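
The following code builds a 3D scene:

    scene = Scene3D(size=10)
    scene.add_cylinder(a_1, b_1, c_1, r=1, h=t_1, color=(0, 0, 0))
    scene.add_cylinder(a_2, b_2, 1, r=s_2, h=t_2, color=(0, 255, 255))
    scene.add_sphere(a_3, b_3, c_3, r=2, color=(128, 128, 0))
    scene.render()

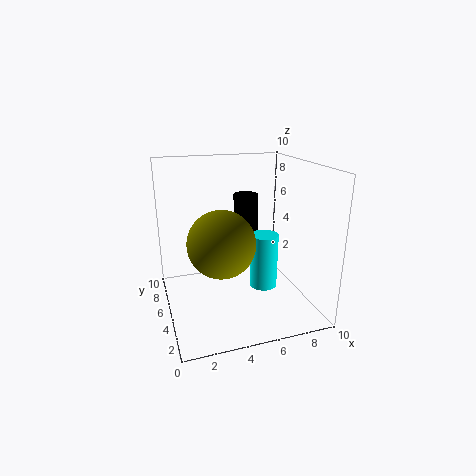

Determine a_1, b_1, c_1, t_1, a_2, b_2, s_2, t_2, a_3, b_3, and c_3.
a_1 = 7, b_1 = 9, c_1 = 4, t_1 = 3, a_2 = 7, b_2 = 5, s_2 = 1, t_2 = 4, a_3 = 3, b_3 = 2, c_3 = 6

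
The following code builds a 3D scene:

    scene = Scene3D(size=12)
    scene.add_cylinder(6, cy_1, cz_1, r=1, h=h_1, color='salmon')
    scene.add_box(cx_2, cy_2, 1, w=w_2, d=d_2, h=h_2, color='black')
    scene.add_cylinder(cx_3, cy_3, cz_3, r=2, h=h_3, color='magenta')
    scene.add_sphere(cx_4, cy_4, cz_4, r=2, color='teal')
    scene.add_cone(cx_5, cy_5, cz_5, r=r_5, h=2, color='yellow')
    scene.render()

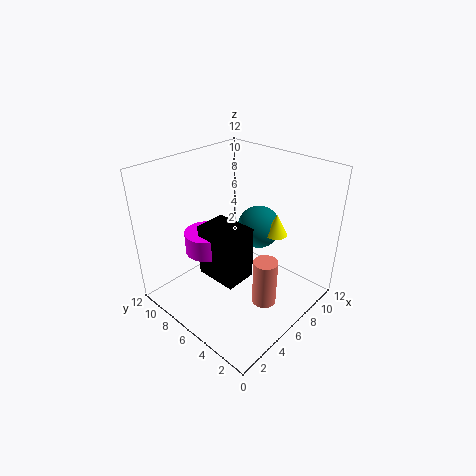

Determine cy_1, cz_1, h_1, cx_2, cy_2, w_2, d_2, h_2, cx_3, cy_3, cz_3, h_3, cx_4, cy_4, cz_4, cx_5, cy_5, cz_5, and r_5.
cy_1 = 3, cz_1 = 1, h_1 = 4, cx_2 = 5, cy_2 = 6, w_2 = 3, d_2 = 4, h_2 = 5, cx_3 = 6, cy_3 = 10, cz_3 = 3, h_3 = 2, cx_4 = 10, cy_4 = 7, cz_4 = 5, cx_5 = 10, cy_5 = 5, cz_5 = 5, r_5 = 1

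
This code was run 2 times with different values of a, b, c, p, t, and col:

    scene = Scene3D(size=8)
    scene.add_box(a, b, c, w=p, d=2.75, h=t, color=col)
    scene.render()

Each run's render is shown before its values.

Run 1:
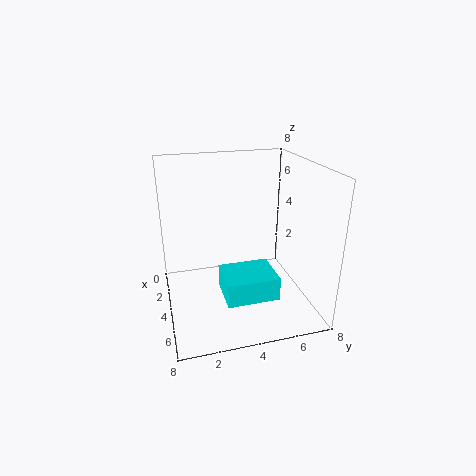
a = 4.5, b = 2.75, c = 1.5, p = 2.25, t = 1.25, col = 'cyan'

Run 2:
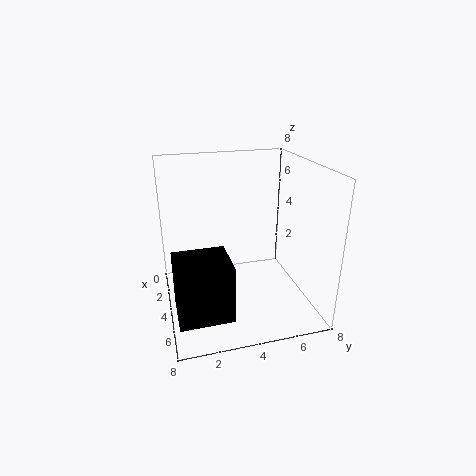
a = 4.75, b = 0.25, c = 1, p = 2.5, t = 3, col = 'black'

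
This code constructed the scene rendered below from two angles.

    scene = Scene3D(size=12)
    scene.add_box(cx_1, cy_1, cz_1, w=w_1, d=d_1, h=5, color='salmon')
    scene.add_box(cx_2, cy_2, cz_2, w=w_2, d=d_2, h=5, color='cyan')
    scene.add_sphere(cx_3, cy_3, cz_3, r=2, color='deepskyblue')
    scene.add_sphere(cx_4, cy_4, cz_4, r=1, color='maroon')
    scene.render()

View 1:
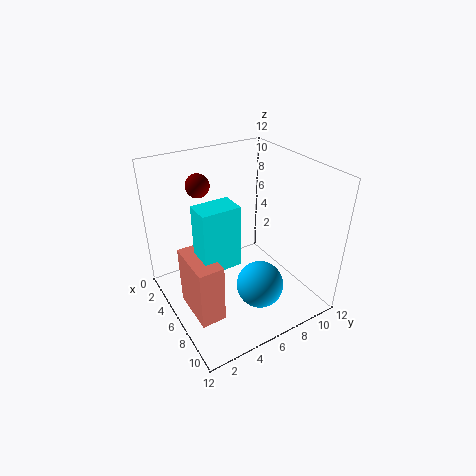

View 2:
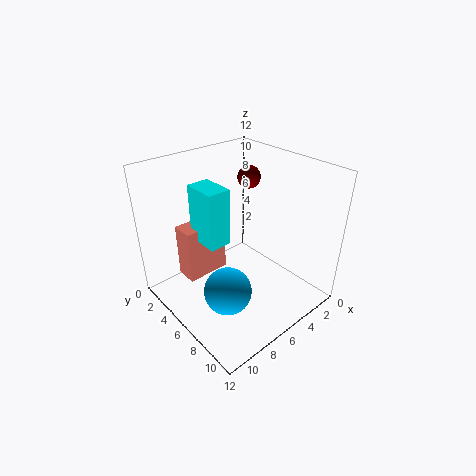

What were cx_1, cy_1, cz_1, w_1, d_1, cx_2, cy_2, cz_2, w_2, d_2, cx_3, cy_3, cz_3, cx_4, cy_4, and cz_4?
cx_1 = 5
cy_1 = 1
cz_1 = 1
w_1 = 4
d_1 = 2
cx_2 = 6
cy_2 = 2
cz_2 = 5
w_2 = 2
d_2 = 3
cx_3 = 8
cy_3 = 7
cz_3 = 2
cx_4 = 3
cy_4 = 4
cz_4 = 10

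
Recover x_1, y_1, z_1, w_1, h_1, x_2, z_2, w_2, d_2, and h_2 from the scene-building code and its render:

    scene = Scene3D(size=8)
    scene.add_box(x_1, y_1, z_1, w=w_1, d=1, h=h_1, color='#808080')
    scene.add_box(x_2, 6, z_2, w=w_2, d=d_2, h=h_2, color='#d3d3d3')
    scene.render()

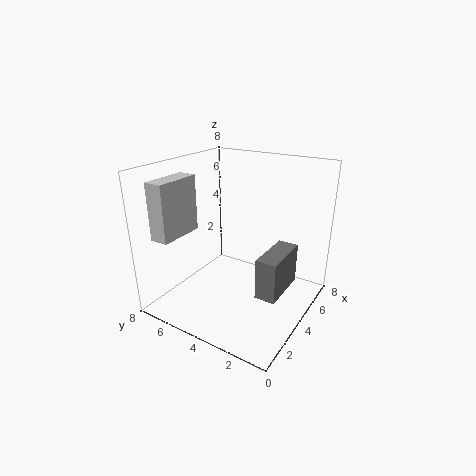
x_1 = 1.5; y_1 = 0.5; z_1 = 2.5; w_1 = 2.5; h_1 = 2; x_2 = 0.5; z_2 = 4.5; w_2 = 2.5; d_2 = 1; h_2 = 3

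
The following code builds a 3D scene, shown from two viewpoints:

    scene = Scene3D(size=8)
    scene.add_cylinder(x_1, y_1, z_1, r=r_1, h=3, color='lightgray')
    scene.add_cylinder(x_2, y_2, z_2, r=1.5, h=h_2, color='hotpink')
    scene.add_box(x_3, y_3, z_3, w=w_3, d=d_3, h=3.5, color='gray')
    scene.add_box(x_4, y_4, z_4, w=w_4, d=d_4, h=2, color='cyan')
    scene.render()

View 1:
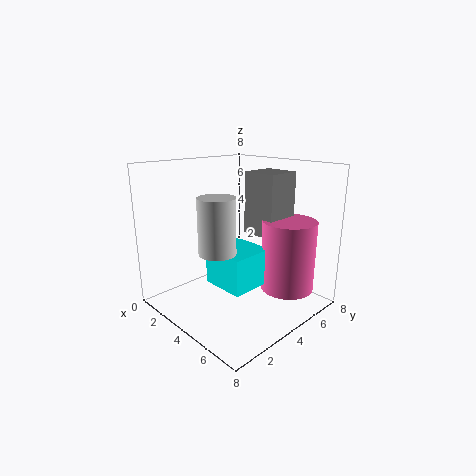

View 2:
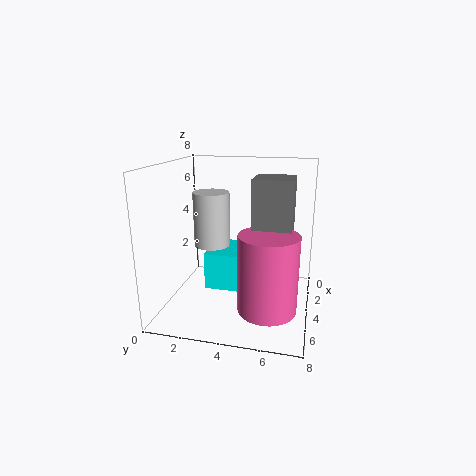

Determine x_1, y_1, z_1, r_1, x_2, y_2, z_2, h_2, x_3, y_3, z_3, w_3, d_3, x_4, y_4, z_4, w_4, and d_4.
x_1 = 4, y_1 = 2.5, z_1 = 3.5, r_1 = 1, x_2 = 6, y_2 = 6, z_2 = 1, h_2 = 4, x_3 = 3.5, y_3 = 5, z_3 = 4, w_3 = 2, d_3 = 2, x_4 = 3, y_4 = 2.5, z_4 = 1.5, w_4 = 2.5, d_4 = 2.5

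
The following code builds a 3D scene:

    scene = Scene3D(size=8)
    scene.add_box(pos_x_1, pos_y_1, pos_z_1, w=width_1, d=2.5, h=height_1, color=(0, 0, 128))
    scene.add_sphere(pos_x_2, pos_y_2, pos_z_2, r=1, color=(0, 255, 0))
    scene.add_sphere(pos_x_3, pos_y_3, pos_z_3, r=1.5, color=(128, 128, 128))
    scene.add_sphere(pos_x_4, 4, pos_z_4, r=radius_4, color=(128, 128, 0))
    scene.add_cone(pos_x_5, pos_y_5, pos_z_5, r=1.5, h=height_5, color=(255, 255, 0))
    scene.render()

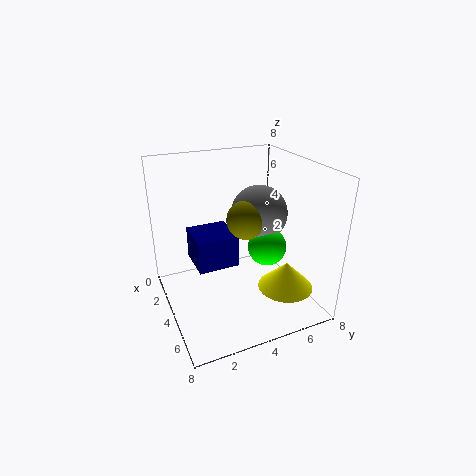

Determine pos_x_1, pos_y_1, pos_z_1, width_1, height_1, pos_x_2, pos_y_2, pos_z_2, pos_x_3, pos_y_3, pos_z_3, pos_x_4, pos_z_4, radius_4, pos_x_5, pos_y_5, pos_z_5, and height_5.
pos_x_1 = 0.5, pos_y_1 = 2, pos_z_1 = 1.5, width_1 = 2.5, height_1 = 2, pos_x_2 = 5.5, pos_y_2 = 5, pos_z_2 = 4, pos_x_3 = 4.5, pos_y_3 = 5, pos_z_3 = 5.5, pos_x_4 = 5, pos_z_4 = 5.5, radius_4 = 1, pos_x_5 = 6, pos_y_5 = 6, pos_z_5 = 1.5, height_5 = 1.5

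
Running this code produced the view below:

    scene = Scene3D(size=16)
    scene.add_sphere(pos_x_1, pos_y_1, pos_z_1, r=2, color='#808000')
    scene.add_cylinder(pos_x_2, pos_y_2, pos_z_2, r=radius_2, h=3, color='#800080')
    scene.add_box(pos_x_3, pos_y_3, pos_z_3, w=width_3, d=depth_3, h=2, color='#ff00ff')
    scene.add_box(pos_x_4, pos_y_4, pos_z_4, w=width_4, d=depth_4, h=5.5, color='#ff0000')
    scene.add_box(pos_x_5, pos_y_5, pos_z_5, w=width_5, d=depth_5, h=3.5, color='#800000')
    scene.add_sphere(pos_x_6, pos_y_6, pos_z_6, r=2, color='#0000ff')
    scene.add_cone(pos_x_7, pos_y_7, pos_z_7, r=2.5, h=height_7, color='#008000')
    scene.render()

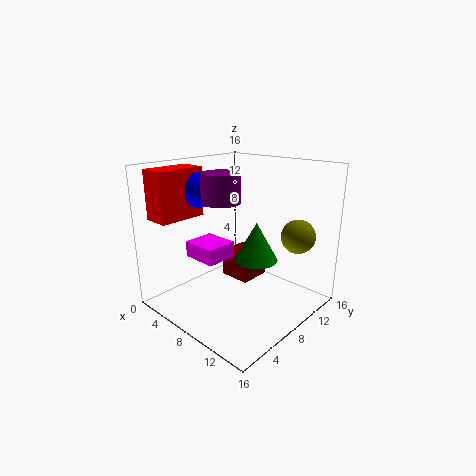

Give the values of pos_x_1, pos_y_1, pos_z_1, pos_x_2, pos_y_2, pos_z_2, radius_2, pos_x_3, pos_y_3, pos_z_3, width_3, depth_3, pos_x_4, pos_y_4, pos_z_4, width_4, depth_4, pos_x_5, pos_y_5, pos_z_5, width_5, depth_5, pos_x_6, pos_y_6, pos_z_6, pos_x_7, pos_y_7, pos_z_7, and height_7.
pos_x_1 = 12
pos_y_1 = 14
pos_z_1 = 7.5
pos_x_2 = 8
pos_y_2 = 5.5
pos_z_2 = 12.5
radius_2 = 2
pos_x_3 = 0.5
pos_y_3 = 6.5
pos_z_3 = 4
width_3 = 4.5
depth_3 = 4
pos_x_4 = 0.5
pos_y_4 = 1.5
pos_z_4 = 10
width_4 = 3
depth_4 = 5.5
pos_x_5 = 2.5
pos_y_5 = 11
pos_z_5 = 0.5
width_5 = 4
depth_5 = 4
pos_x_6 = 3.5
pos_y_6 = 6.5
pos_z_6 = 13
pos_x_7 = 9
pos_y_7 = 10
pos_z_7 = 5
height_7 = 4.5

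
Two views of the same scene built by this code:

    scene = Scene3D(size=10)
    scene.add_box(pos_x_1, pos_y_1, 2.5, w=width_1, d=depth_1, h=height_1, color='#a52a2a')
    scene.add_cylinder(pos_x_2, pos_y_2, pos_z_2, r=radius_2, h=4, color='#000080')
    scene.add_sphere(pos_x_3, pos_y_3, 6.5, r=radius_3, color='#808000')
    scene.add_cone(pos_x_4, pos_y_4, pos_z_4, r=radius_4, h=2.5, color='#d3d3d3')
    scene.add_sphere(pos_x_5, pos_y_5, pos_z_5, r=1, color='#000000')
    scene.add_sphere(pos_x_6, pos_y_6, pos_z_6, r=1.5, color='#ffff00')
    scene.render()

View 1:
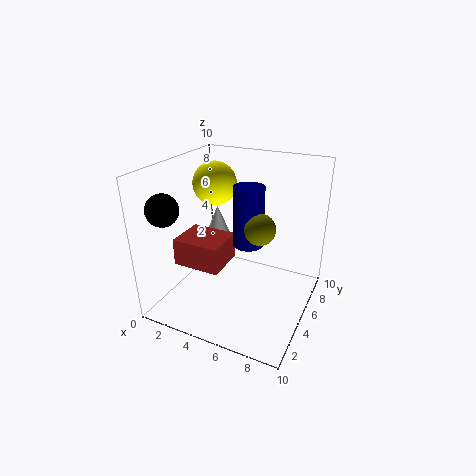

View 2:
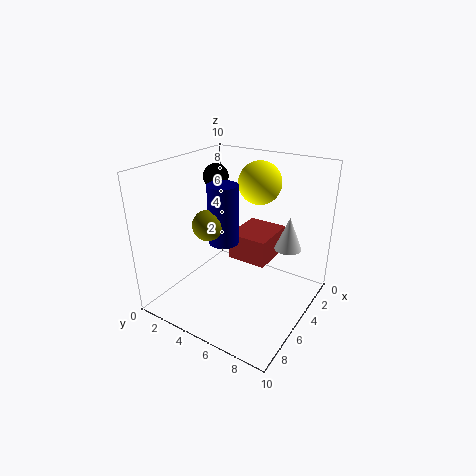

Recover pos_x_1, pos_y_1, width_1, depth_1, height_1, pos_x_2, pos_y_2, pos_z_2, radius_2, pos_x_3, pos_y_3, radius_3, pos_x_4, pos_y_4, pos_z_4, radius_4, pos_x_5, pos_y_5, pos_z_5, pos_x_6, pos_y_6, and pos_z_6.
pos_x_1 = 0.5; pos_y_1 = 3.5; width_1 = 3.5; depth_1 = 3; height_1 = 2; pos_x_2 = 6; pos_y_2 = 4.5; pos_z_2 = 5; radius_2 = 1; pos_x_3 = 7; pos_y_3 = 4; radius_3 = 1; pos_x_4 = 2; pos_y_4 = 7.5; pos_z_4 = 3.5; radius_4 = 1; pos_x_5 = 2; pos_y_5 = 1; pos_z_5 = 8; pos_x_6 = 3; pos_y_6 = 5.5; pos_z_6 = 8.5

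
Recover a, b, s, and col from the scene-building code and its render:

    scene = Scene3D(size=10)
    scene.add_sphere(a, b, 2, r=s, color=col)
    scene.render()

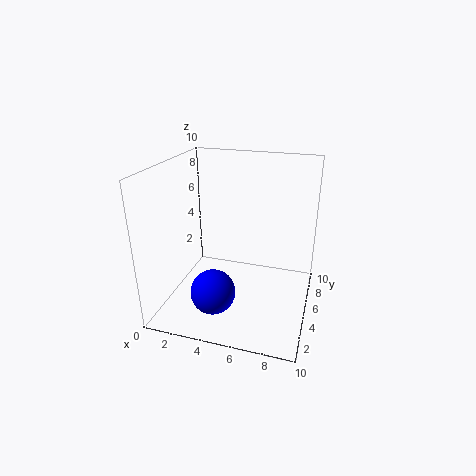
a = 4, b = 2.5, s = 1.5, col = 'blue'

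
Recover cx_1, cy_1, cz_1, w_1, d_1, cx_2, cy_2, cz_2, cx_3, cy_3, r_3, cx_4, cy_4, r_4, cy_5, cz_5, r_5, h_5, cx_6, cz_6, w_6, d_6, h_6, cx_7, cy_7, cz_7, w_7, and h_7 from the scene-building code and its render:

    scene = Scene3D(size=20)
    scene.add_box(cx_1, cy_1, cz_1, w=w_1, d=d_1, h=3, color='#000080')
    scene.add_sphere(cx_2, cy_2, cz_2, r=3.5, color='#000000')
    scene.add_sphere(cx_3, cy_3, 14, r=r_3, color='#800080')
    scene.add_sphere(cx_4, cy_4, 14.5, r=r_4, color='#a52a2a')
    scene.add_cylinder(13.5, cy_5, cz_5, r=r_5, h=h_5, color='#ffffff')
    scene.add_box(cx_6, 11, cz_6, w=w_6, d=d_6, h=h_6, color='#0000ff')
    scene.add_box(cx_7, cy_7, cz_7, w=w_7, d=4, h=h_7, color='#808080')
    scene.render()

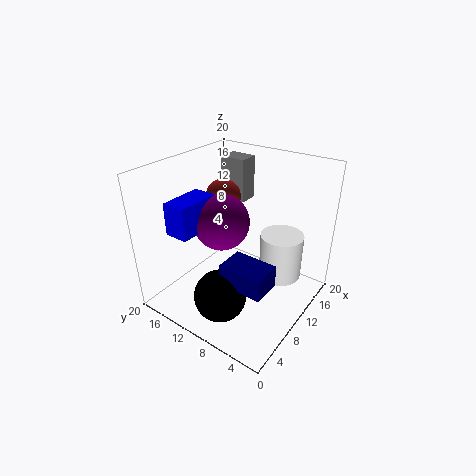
cx_1 = 4.5; cy_1 = 3; cz_1 = 6; w_1 = 4; d_1 = 6; cx_2 = 4.5; cy_2 = 9; cz_2 = 4; cx_3 = 6.5; cy_3 = 10; r_3 = 3.5; cx_4 = 12; cy_4 = 14; r_4 = 2.5; cy_5 = 5; cz_5 = 4; r_5 = 3; h_5 = 6.5; cx_6 = 1; cz_6 = 13.5; w_6 = 5.5; d_6 = 3; h_6 = 4; cx_7 = 15.5; cy_7 = 13; cz_7 = 12.5; w_7 = 3; h_7 = 6.5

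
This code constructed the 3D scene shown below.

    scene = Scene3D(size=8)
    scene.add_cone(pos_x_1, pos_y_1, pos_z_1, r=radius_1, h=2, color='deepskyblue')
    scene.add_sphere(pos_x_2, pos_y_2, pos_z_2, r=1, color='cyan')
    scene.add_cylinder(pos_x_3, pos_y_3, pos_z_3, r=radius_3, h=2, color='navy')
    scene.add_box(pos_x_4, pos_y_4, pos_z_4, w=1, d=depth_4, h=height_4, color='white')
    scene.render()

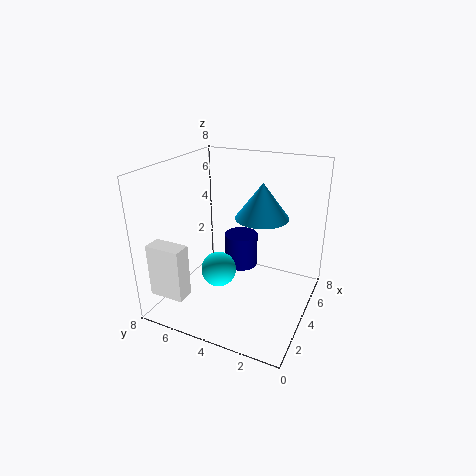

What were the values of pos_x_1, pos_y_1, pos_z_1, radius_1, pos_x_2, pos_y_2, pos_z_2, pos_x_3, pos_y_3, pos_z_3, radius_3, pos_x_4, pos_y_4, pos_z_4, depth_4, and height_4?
pos_x_1 = 5; pos_y_1 = 3; pos_z_1 = 5; radius_1 = 1.5; pos_x_2 = 3.5; pos_y_2 = 5; pos_z_2 = 2; pos_x_3 = 5.5; pos_y_3 = 4.5; pos_z_3 = 1.5; radius_3 = 1; pos_x_4 = 1; pos_y_4 = 6; pos_z_4 = 1; depth_4 = 2; height_4 = 3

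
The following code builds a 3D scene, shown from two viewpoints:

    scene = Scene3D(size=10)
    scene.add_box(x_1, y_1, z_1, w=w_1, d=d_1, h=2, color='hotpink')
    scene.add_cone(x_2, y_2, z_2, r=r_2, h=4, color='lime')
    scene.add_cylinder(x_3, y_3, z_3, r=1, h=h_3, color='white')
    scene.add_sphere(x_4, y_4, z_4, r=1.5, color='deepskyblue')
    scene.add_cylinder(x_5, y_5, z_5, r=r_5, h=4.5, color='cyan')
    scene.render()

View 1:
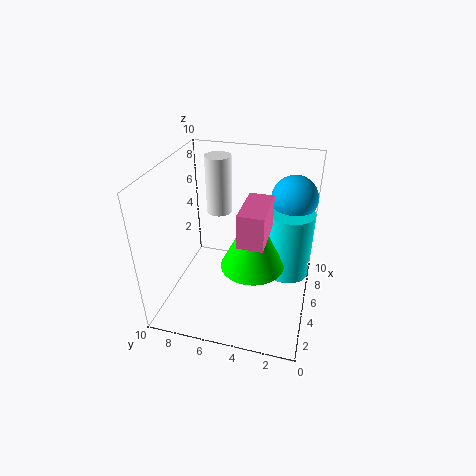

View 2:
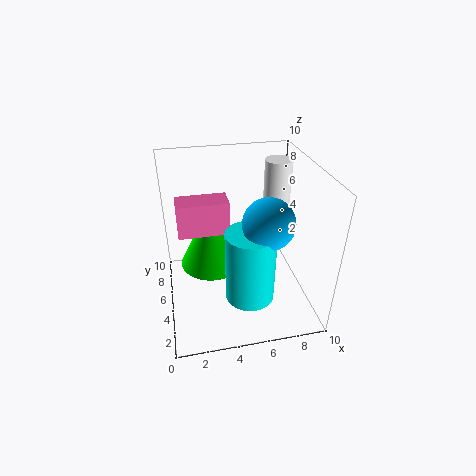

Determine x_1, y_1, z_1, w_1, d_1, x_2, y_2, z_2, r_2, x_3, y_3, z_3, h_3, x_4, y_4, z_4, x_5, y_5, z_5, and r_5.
x_1 = 1
y_1 = 2.5
z_1 = 7
w_1 = 3
d_1 = 1.5
x_2 = 3
y_2 = 3.5
z_2 = 4.5
r_2 = 2
x_3 = 8.5
y_3 = 7.5
z_3 = 5
h_3 = 4.5
x_4 = 6
y_4 = 1.5
z_4 = 8
x_5 = 5
y_5 = 1.5
z_5 = 3
r_5 = 1.5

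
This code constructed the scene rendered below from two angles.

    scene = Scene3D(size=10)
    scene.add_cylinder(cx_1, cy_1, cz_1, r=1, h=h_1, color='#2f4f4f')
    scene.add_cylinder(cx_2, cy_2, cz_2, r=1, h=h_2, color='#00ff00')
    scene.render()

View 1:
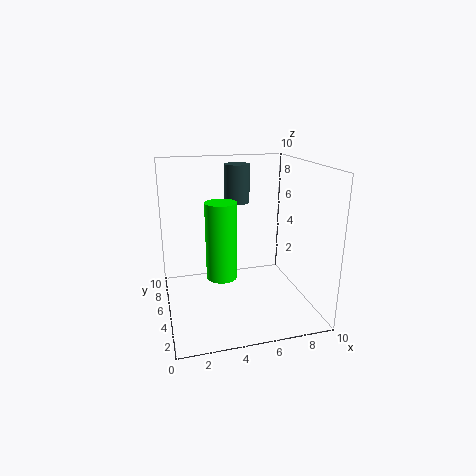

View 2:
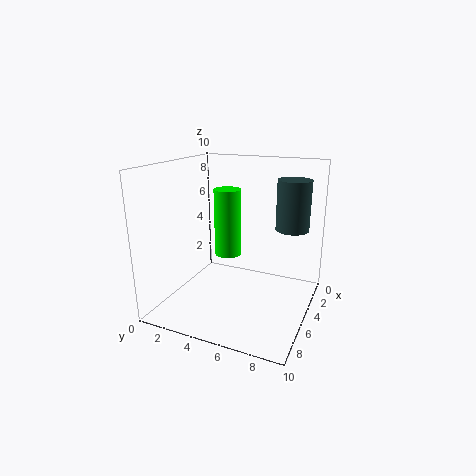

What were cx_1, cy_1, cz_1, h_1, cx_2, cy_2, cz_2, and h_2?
cx_1 = 6
cy_1 = 9
cz_1 = 6.5
h_1 = 3
cx_2 = 3.5
cy_2 = 3.5
cz_2 = 3
h_2 = 5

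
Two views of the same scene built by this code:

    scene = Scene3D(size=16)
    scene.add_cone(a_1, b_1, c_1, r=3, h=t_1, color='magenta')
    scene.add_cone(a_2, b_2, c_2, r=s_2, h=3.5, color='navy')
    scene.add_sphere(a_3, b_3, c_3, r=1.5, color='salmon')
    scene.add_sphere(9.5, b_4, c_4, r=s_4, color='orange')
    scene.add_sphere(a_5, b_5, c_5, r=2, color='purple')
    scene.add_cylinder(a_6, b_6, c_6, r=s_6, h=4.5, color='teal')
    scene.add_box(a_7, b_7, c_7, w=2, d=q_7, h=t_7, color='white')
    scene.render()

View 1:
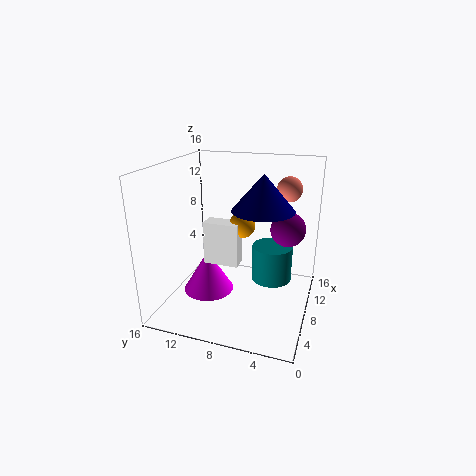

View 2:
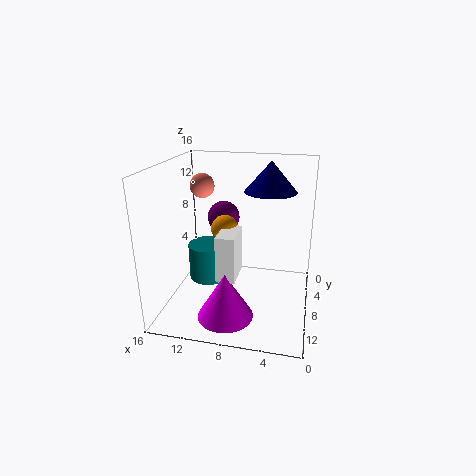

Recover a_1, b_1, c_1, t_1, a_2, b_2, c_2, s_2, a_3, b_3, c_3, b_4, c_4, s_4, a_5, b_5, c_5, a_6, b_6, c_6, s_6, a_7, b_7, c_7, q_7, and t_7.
a_1 = 8.5, b_1 = 12, c_1 = 0.5, t_1 = 5, a_2 = 5, b_2 = 4.5, c_2 = 12.5, s_2 = 3, a_3 = 13.5, b_3 = 3.5, c_3 = 12.5, b_4 = 8, c_4 = 9, s_4 = 1.5, a_5 = 11, b_5 = 3, c_5 = 8.5, a_6 = 12.5, b_6 = 5, c_6 = 1, s_6 = 2.5, a_7 = 7.5, b_7 = 8, c_7 = 4.5, q_7 = 4, t_7 = 5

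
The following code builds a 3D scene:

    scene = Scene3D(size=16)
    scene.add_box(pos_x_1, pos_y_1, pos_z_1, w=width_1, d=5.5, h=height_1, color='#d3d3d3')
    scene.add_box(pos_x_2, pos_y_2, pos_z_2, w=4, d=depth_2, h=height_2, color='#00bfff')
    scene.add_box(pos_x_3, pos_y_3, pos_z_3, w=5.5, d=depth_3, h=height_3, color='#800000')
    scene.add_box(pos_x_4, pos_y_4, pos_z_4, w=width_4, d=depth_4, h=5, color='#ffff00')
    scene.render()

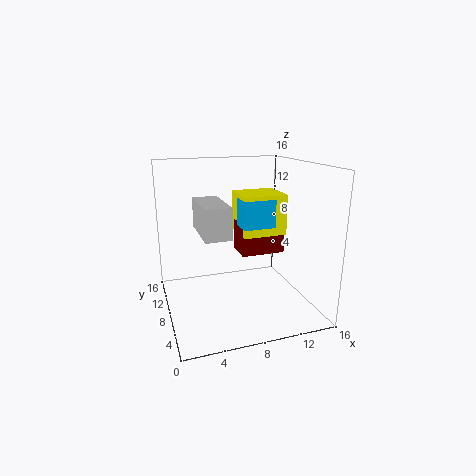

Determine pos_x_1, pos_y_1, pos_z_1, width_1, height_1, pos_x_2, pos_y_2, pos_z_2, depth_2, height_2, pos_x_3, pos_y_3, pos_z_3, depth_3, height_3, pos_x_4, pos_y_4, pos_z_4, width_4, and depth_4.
pos_x_1 = 3
pos_y_1 = 2
pos_z_1 = 10
width_1 = 2.5
height_1 = 3
pos_x_2 = 9.5
pos_y_2 = 10
pos_z_2 = 8
depth_2 = 3
height_2 = 3.5
pos_x_3 = 9.5
pos_y_3 = 10.5
pos_z_3 = 4.5
depth_3 = 3.5
height_3 = 4
pos_x_4 = 9.5
pos_y_4 = 10
pos_z_4 = 7
width_4 = 5.5
depth_4 = 5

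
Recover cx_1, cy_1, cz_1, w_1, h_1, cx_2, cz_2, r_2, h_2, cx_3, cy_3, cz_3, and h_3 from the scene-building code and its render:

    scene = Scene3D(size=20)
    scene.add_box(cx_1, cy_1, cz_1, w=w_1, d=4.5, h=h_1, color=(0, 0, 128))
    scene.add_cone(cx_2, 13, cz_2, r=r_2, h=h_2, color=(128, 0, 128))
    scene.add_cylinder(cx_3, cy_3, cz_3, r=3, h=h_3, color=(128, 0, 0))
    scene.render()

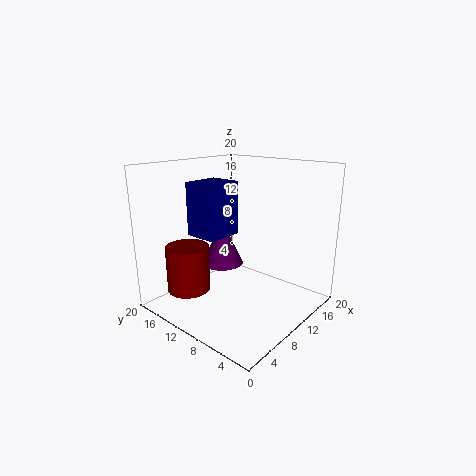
cx_1 = 4.5, cy_1 = 9.5, cz_1 = 11, w_1 = 5, h_1 = 7, cx_2 = 10, cz_2 = 5.5, r_2 = 3, h_2 = 6.5, cx_3 = 5, cy_3 = 15, cz_3 = 2.5, h_3 = 6.5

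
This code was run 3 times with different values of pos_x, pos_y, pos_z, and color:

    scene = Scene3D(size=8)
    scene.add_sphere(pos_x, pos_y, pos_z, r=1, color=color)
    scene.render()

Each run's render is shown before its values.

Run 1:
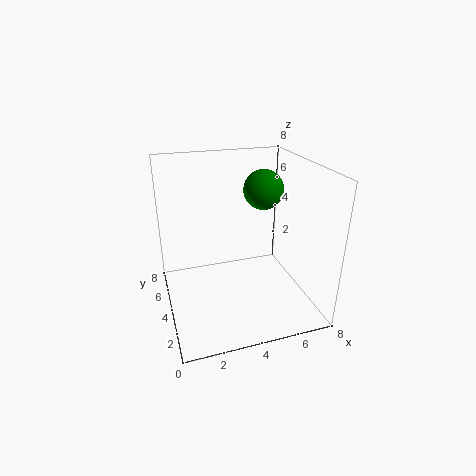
pos_x = 5
pos_y = 3
pos_z = 7
color = 'green'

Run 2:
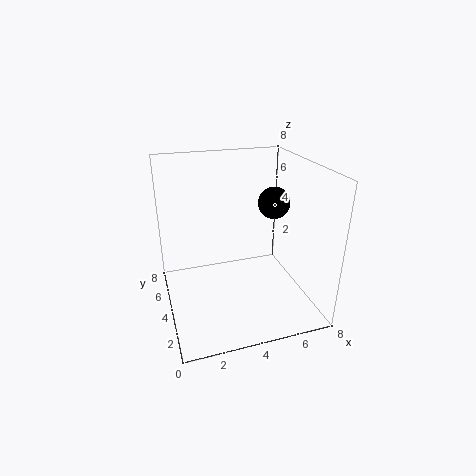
pos_x = 7
pos_y = 6
pos_z = 5
color = 'black'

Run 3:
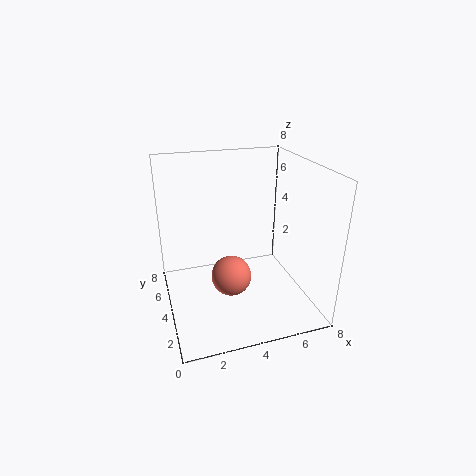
pos_x = 3
pos_y = 2
pos_z = 3
color = 'salmon'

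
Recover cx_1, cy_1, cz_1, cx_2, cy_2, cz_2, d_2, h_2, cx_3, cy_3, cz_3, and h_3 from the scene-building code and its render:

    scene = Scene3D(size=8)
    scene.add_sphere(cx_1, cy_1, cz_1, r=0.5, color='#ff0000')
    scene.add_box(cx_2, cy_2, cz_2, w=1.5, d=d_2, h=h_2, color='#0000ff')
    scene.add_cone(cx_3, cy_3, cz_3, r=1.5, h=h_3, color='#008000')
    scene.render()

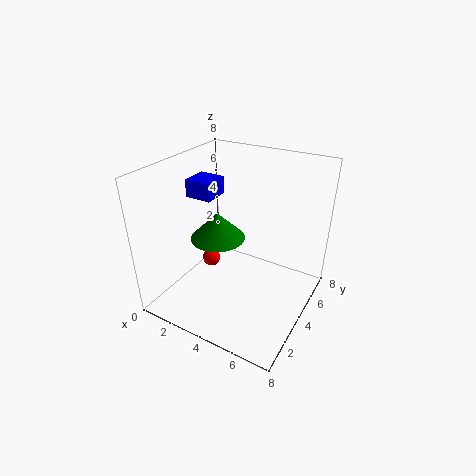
cx_1 = 2.5, cy_1 = 3.5, cz_1 = 2.5, cx_2 = 1, cy_2 = 3.5, cz_2 = 6, d_2 = 1.5, h_2 = 1, cx_3 = 3, cy_3 = 3.5, cz_3 = 4, h_3 = 1.5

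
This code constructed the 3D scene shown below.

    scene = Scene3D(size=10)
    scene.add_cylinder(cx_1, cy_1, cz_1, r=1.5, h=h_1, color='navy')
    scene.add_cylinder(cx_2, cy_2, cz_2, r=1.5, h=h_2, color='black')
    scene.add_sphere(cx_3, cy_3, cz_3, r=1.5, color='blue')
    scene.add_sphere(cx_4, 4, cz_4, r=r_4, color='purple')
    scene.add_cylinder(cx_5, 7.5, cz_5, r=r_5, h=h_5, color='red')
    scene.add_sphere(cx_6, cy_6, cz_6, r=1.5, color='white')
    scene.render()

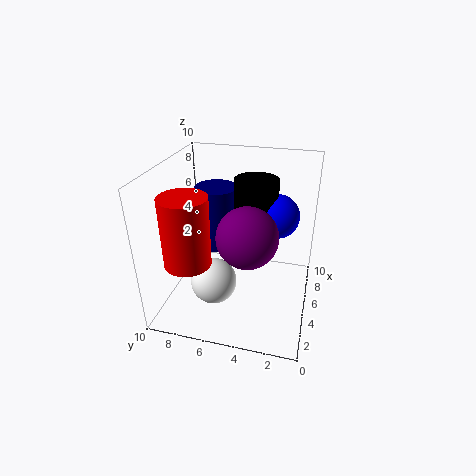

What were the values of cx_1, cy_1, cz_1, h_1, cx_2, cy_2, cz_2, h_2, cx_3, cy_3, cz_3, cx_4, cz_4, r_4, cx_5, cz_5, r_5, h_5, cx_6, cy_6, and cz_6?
cx_1 = 6.5
cy_1 = 7
cz_1 = 3.5
h_1 = 4.5
cx_2 = 6
cy_2 = 4
cz_2 = 6
h_2 = 3
cx_3 = 6
cy_3 = 2.5
cz_3 = 6.5
cx_4 = 3.5
cz_4 = 6
r_4 = 2
cx_5 = 2
cz_5 = 4.5
r_5 = 1.5
h_5 = 4.5
cx_6 = 2.5
cy_6 = 6
cz_6 = 3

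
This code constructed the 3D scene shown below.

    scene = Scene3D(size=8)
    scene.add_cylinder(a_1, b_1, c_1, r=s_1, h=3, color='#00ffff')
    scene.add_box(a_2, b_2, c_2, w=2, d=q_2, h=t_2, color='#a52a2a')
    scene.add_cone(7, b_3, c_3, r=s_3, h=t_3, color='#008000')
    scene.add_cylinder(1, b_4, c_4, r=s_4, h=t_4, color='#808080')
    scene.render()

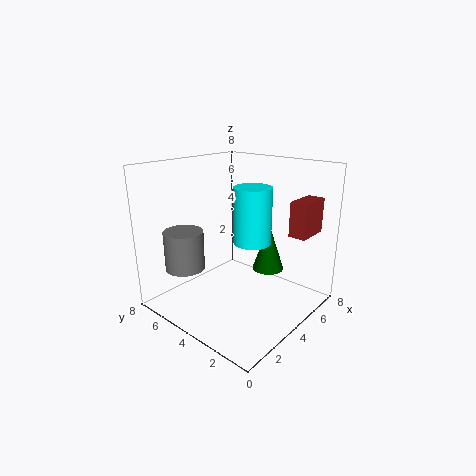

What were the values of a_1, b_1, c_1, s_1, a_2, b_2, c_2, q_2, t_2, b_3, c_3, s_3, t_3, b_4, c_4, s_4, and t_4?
a_1 = 4
b_1 = 3
c_1 = 4
s_1 = 1
a_2 = 6
b_2 = 1
c_2 = 4
q_2 = 1
t_2 = 2
b_3 = 4
c_3 = 1
s_3 = 1
t_3 = 3
b_4 = 5
c_4 = 3
s_4 = 1
t_4 = 2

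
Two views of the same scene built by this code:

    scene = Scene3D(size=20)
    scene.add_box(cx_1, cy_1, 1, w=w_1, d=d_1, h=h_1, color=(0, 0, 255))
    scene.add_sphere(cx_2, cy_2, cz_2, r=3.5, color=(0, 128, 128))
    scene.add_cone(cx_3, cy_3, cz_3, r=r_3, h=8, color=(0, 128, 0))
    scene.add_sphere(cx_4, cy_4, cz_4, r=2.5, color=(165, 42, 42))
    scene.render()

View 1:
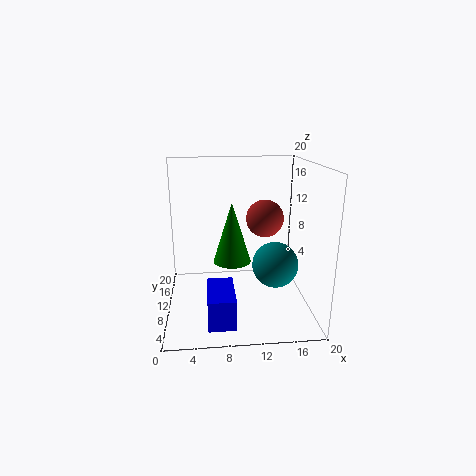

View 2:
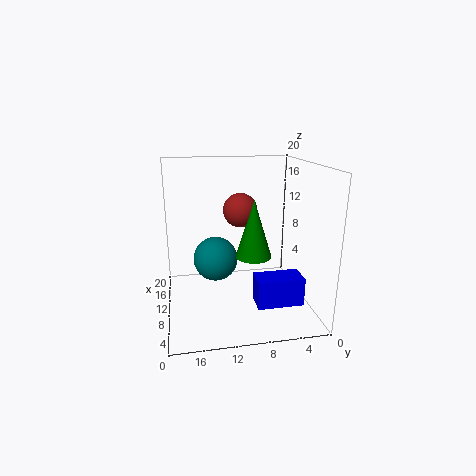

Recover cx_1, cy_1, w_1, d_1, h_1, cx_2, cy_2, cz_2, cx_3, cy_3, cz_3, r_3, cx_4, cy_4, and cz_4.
cx_1 = 5.5, cy_1 = 1.5, w_1 = 3.5, d_1 = 6.5, h_1 = 4, cx_2 = 16, cy_2 = 12.5, cz_2 = 4.5, cx_3 = 9, cy_3 = 8, cz_3 = 7.5, r_3 = 2.5, cx_4 = 13.5, cy_4 = 9, cz_4 = 13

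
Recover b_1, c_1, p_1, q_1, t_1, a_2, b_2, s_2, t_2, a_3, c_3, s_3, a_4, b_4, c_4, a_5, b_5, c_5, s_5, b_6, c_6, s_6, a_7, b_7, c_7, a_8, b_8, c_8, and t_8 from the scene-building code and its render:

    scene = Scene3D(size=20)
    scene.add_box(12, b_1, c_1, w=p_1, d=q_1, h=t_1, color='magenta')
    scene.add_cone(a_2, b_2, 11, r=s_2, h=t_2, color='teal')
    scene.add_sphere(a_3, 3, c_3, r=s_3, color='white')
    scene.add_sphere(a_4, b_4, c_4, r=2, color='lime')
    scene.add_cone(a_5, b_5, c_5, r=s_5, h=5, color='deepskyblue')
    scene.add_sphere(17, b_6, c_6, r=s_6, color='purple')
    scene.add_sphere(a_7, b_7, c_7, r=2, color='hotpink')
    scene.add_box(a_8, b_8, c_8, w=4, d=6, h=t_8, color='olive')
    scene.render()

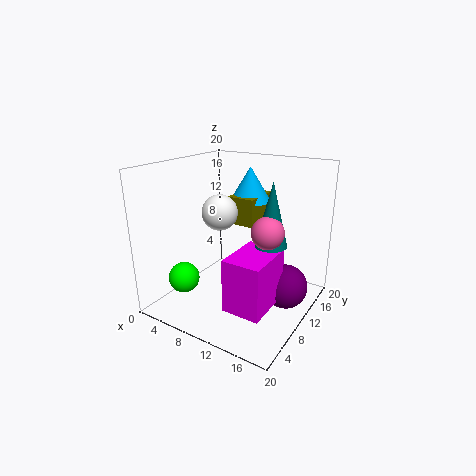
b_1 = 3, c_1 = 3, p_1 = 5, q_1 = 7, t_1 = 7, a_2 = 16, b_2 = 8, s_2 = 2, t_2 = 8, a_3 = 12, c_3 = 16, s_3 = 2, a_4 = 6, b_4 = 3, c_4 = 6, a_5 = 9, b_5 = 15, c_5 = 14, s_5 = 3, b_6 = 11, c_6 = 4, s_6 = 3, a_7 = 16, b_7 = 7, c_7 = 13, a_8 = 7, b_8 = 12, c_8 = 11, t_8 = 4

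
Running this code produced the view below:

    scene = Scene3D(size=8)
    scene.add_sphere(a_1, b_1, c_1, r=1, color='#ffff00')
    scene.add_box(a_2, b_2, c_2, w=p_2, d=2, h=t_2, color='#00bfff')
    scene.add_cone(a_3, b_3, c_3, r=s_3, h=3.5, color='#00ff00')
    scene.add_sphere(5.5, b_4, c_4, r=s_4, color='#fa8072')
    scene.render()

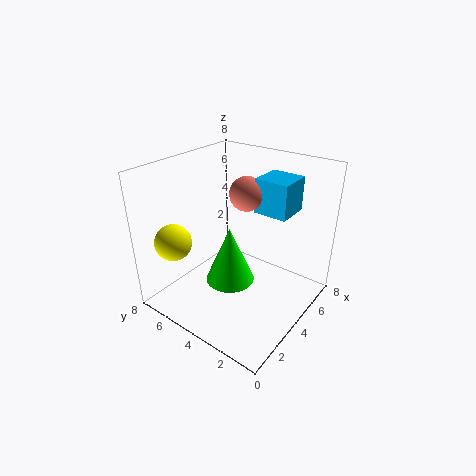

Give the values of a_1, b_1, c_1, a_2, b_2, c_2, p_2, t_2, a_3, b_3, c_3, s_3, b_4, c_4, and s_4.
a_1 = 1.5, b_1 = 6.5, c_1 = 4, a_2 = 5.5, b_2 = 2, c_2 = 5, p_2 = 2, t_2 = 2, a_3 = 4.5, b_3 = 5, c_3 = 0.5, s_3 = 1.5, b_4 = 4.5, c_4 = 6, s_4 = 1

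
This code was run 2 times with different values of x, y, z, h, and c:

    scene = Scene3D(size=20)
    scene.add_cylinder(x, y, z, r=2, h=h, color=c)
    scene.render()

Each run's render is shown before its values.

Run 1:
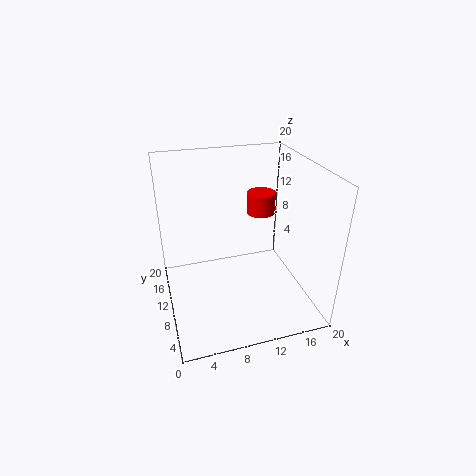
x = 14
y = 12
z = 12.5
h = 3
c = 'red'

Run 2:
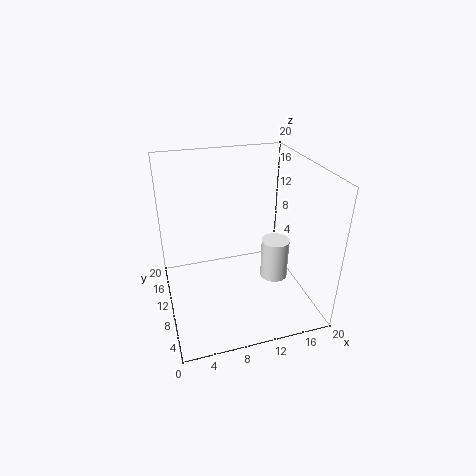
x = 15.5
y = 9.5
z = 3
h = 6
c = 'white'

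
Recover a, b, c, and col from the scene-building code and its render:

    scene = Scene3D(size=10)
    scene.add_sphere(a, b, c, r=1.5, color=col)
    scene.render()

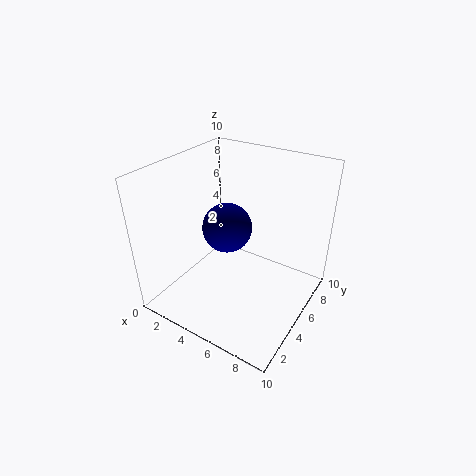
a = 5.5; b = 3; c = 7; col = 'navy'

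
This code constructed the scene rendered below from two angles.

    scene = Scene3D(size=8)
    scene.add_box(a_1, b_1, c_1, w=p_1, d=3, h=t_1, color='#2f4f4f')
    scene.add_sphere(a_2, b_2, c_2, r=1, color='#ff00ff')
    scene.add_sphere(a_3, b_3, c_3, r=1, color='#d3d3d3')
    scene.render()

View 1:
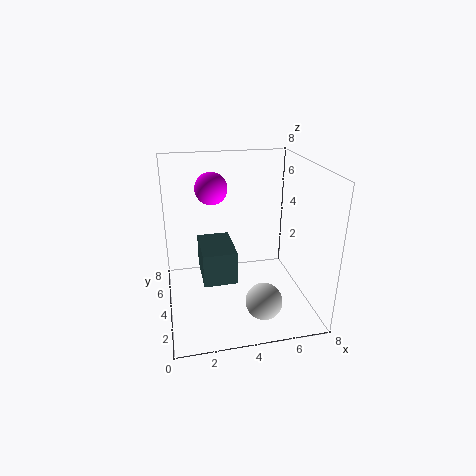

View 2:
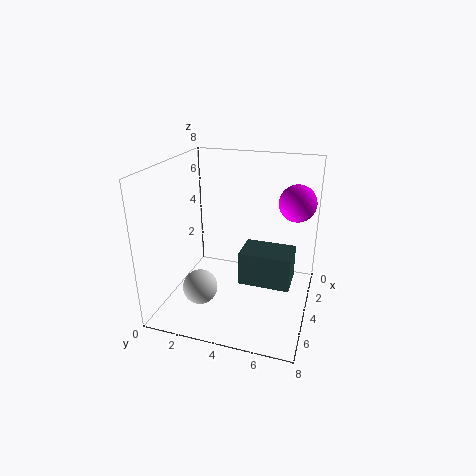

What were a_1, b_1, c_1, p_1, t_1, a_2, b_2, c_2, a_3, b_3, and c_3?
a_1 = 2; b_1 = 4; c_1 = 1; p_1 = 2; t_1 = 2; a_2 = 3; b_2 = 7; c_2 = 6; a_3 = 5; b_3 = 2; c_3 = 1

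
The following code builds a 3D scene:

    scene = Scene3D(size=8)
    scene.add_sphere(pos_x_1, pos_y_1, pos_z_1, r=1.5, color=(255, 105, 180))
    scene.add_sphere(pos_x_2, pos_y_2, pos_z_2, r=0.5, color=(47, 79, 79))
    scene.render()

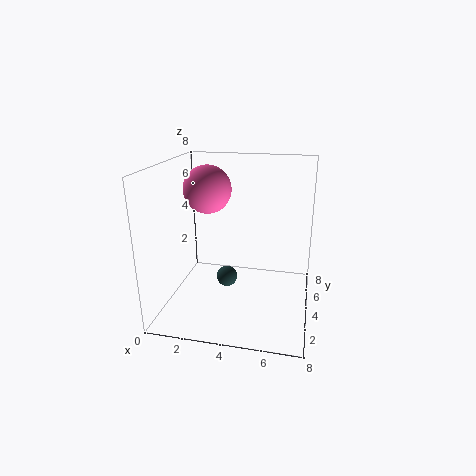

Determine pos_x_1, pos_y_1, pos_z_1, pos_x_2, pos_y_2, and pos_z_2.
pos_x_1 = 1.5; pos_y_1 = 6.5; pos_z_1 = 6; pos_x_2 = 4; pos_y_2 = 1.5; pos_z_2 = 3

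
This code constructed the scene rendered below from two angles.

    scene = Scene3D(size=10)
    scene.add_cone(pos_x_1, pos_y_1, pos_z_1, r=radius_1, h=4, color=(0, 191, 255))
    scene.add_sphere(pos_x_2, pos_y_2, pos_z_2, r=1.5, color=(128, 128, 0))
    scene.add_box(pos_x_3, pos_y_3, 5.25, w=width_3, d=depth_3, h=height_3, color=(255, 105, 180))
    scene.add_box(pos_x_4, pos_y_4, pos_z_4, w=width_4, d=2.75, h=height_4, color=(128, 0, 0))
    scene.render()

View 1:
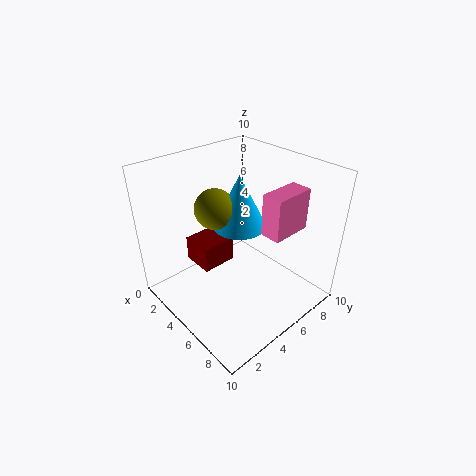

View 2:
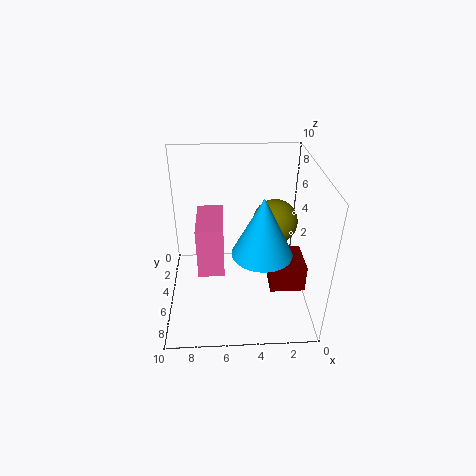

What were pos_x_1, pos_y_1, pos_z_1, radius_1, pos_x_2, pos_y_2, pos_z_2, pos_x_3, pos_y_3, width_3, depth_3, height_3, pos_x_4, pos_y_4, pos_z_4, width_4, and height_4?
pos_x_1 = 3.5; pos_y_1 = 6.5; pos_z_1 = 4.75; radius_1 = 2; pos_x_2 = 2.5; pos_y_2 = 5; pos_z_2 = 6.25; pos_x_3 = 6; pos_y_3 = 6.25; width_3 = 1.5; depth_3 = 3; height_3 = 3; pos_x_4 = 0.25; pos_y_4 = 3.75; pos_z_4 = 1.25; width_4 = 2.5; height_4 = 2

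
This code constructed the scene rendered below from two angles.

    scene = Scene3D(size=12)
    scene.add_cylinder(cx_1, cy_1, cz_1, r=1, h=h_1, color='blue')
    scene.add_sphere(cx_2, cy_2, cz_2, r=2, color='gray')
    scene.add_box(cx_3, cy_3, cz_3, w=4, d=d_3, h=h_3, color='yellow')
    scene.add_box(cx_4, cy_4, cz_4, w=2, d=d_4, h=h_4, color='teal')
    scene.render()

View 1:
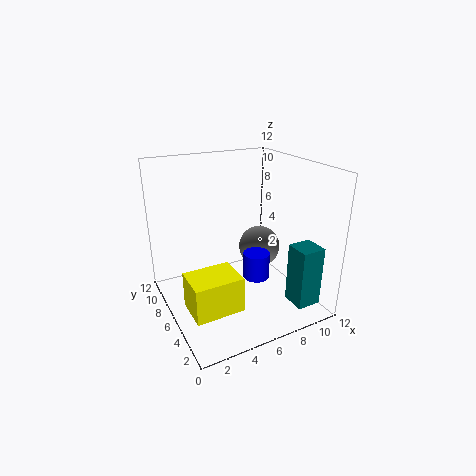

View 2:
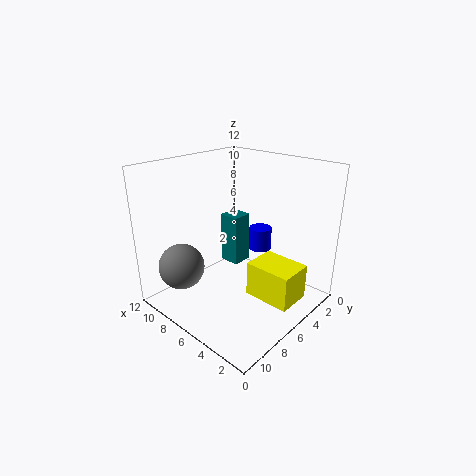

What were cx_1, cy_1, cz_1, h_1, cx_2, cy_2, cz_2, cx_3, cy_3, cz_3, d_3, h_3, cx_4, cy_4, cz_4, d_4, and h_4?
cx_1 = 6
cy_1 = 3
cz_1 = 4
h_1 = 2
cx_2 = 10
cy_2 = 9
cz_2 = 3
cx_3 = 1
cy_3 = 3
cz_3 = 1
d_3 = 3
h_3 = 3
cx_4 = 9
cy_4 = 1
cz_4 = 1
d_4 = 2
h_4 = 5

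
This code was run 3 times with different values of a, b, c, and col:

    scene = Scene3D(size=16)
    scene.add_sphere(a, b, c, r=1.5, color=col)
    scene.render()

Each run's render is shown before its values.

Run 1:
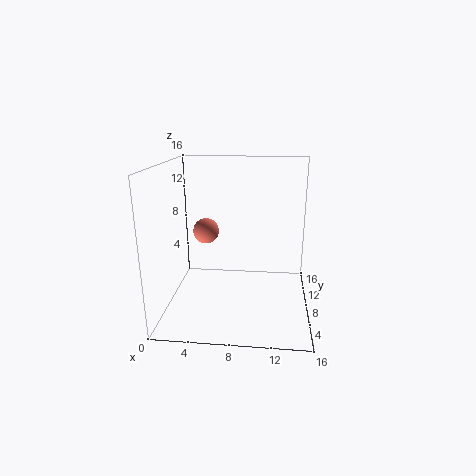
a = 4, b = 10, c = 8, col = 'salmon'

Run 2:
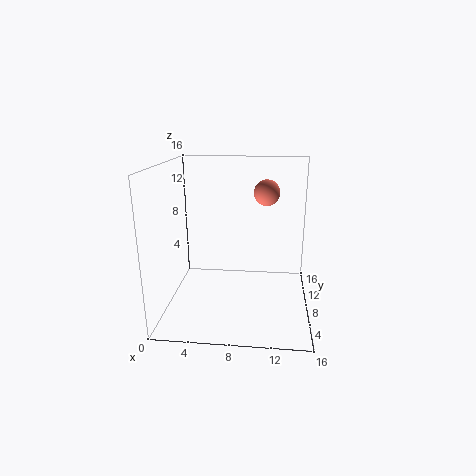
a = 11, b = 11, c = 12.5, col = 'salmon'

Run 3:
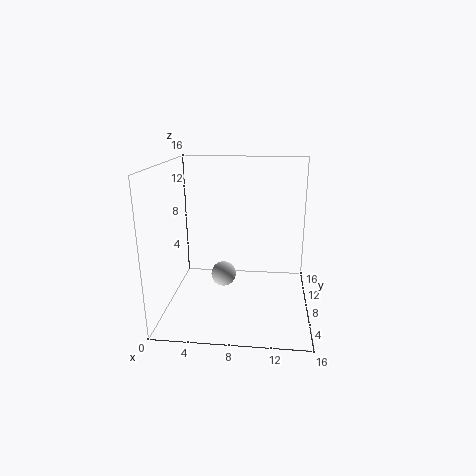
a = 6, b = 10, c = 2.5, col = 'lightgray'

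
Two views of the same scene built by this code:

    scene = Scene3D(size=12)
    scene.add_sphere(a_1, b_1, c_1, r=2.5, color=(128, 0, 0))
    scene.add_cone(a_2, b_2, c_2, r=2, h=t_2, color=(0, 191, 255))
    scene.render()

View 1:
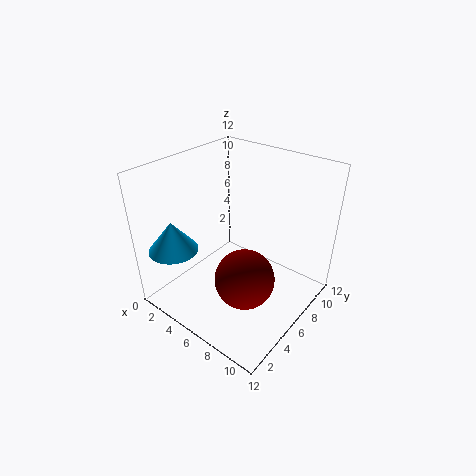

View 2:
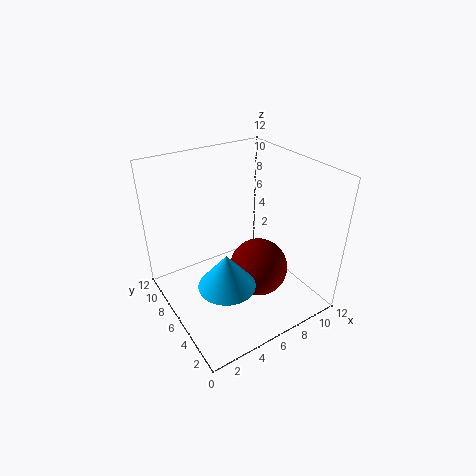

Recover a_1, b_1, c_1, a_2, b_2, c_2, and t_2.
a_1 = 7.5; b_1 = 5; c_1 = 3; a_2 = 2.5; b_2 = 2; c_2 = 5.5; t_2 = 2.5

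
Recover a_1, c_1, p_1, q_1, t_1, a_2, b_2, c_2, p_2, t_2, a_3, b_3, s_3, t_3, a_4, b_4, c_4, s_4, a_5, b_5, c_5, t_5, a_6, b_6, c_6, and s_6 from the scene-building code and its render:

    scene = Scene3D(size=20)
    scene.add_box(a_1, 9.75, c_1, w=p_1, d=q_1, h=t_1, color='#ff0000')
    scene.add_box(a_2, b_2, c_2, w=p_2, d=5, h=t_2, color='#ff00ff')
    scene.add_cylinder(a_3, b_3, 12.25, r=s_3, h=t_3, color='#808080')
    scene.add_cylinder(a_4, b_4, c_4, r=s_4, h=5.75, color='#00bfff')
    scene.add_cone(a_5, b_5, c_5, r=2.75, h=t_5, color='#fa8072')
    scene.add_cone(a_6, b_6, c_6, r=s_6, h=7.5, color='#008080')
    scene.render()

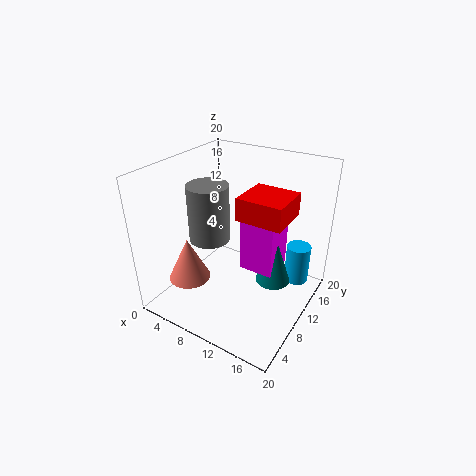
a_1 = 9.75; c_1 = 12.75; p_1 = 6.5; q_1 = 6.25; t_1 = 3.25; a_2 = 10; b_2 = 10.5; c_2 = 4.75; p_2 = 5; t_2 = 8.25; a_3 = 9; b_3 = 5; s_3 = 2.5; t_3 = 7; a_4 = 17; b_4 = 15.5; c_4 = 2.25; s_4 = 1.75; a_5 = 6; b_5 = 4; c_5 = 5.75; t_5 = 5.75; a_6 = 14.5; b_6 = 12.5; c_6 = 3; s_6 = 2.5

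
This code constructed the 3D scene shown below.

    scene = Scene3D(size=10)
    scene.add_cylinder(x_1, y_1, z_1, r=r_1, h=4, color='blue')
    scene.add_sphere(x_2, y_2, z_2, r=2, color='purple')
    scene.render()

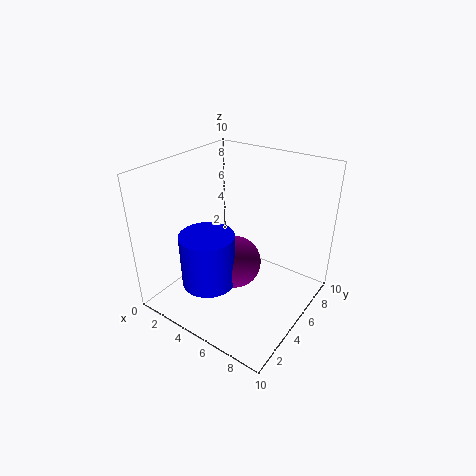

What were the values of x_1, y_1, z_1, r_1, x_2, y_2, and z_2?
x_1 = 3; y_1 = 4; z_1 = 1; r_1 = 2; x_2 = 4; y_2 = 6; z_2 = 2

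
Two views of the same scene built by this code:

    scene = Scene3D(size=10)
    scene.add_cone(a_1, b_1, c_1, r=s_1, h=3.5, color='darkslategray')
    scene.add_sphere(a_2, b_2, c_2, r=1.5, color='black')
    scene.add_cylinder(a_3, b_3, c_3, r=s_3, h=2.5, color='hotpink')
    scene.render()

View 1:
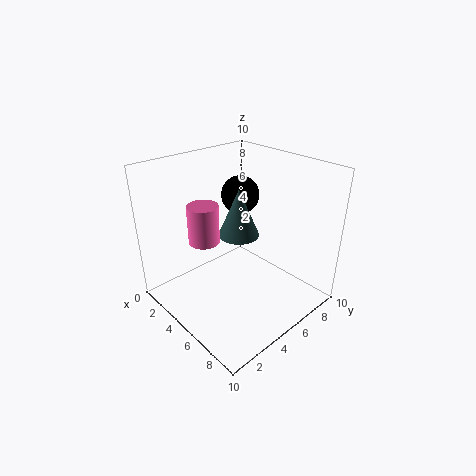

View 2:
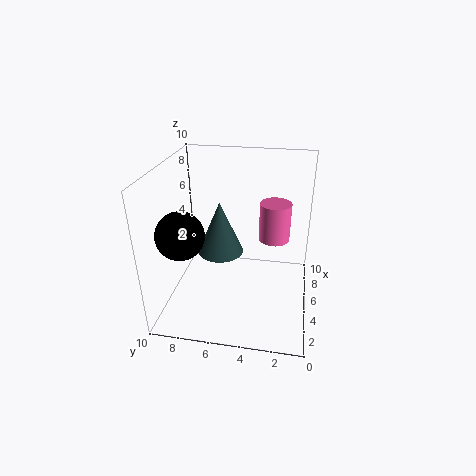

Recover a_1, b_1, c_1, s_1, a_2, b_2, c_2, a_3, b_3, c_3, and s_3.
a_1 = 4; b_1 = 6; c_1 = 4.5; s_1 = 1.5; a_2 = 2; b_2 = 8; c_2 = 6.5; a_3 = 4.5; b_3 = 2.5; c_3 = 5.5; s_3 = 1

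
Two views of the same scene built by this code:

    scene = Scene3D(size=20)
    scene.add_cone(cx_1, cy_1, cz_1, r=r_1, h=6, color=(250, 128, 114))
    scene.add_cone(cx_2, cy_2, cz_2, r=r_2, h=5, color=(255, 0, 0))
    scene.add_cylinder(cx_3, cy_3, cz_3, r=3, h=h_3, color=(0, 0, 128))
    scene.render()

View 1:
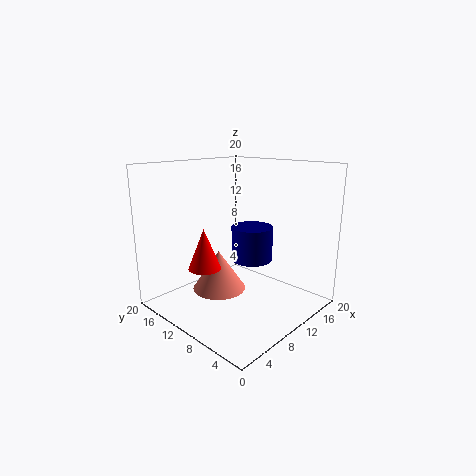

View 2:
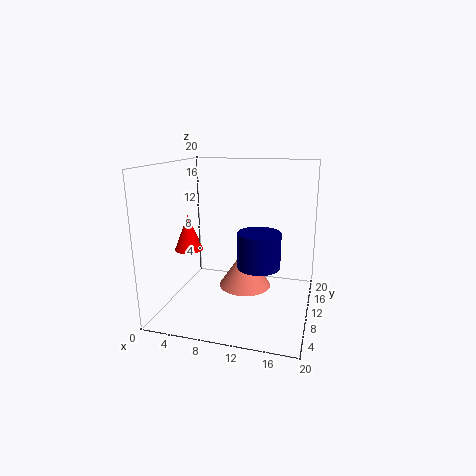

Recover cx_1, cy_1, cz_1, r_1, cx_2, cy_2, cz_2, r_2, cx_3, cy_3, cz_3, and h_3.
cx_1 = 10
cy_1 = 14
cz_1 = 1
r_1 = 4
cx_2 = 3
cy_2 = 9
cz_2 = 8
r_2 = 2
cx_3 = 13
cy_3 = 10
cz_3 = 6
h_3 = 5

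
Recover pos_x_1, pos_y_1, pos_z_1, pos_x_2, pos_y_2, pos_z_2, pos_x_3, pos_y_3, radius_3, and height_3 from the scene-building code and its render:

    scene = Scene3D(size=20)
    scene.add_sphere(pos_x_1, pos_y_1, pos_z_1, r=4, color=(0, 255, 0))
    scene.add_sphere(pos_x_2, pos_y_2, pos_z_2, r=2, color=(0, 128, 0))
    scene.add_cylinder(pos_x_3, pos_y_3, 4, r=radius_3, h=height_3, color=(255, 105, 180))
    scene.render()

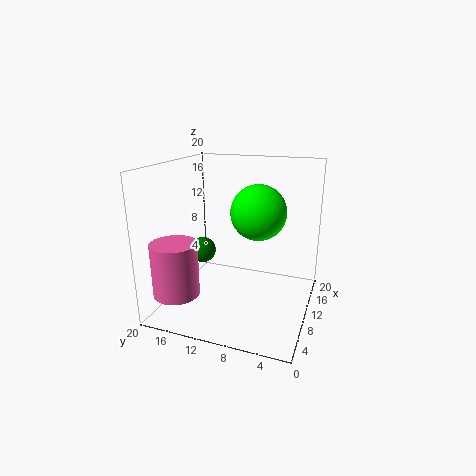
pos_x_1 = 13, pos_y_1 = 8, pos_z_1 = 13, pos_x_2 = 13, pos_y_2 = 17, pos_z_2 = 6, pos_x_3 = 3, pos_y_3 = 16, radius_3 = 3, height_3 = 7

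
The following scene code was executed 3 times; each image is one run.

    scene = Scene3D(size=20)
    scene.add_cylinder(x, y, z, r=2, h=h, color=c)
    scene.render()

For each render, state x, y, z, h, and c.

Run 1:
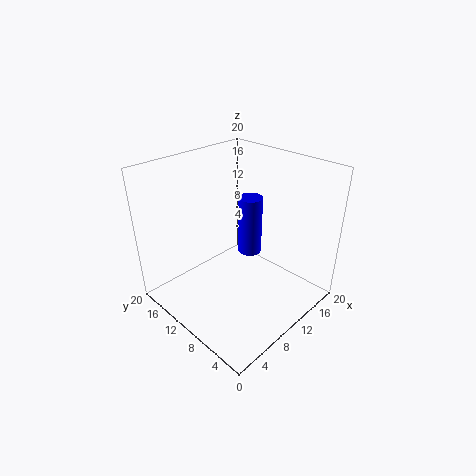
x = 18, y = 15, z = 2, h = 10, c = 'blue'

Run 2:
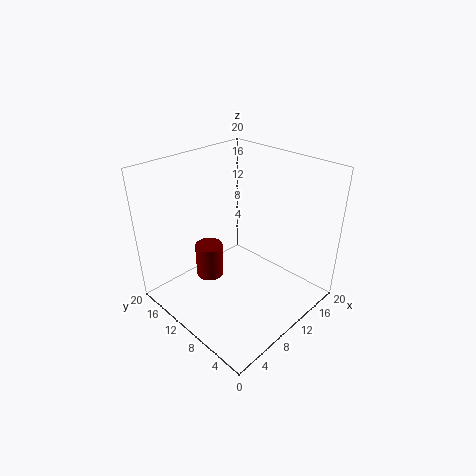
x = 8, y = 14, z = 3, h = 5, c = 'maroon'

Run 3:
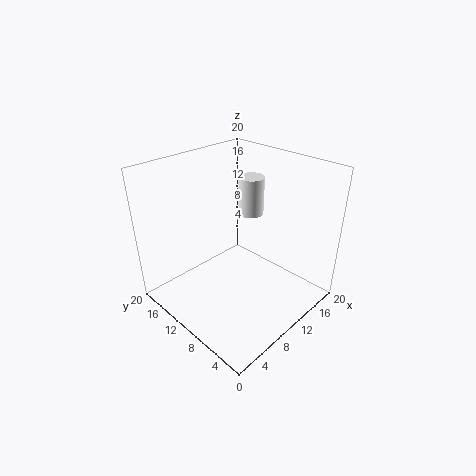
x = 17, y = 14, z = 10, h = 6, c = 'white'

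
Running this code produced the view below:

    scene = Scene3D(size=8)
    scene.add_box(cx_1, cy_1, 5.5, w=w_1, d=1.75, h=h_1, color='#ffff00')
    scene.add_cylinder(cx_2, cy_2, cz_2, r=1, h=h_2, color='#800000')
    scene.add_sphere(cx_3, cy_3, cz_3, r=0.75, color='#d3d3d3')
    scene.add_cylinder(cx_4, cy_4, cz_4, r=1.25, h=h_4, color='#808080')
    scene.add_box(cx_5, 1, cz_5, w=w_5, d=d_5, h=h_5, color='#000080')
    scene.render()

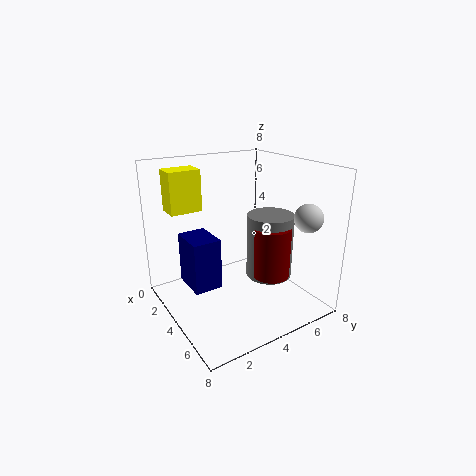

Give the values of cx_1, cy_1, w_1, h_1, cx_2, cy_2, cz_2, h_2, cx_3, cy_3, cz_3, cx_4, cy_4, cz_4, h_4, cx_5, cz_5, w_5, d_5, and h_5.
cx_1 = 1.5; cy_1 = 0.75; w_1 = 1.25; h_1 = 2.25; cx_2 = 5.75; cy_2 = 5; cz_2 = 2.25; h_2 = 2.75; cx_3 = 6.75; cy_3 = 6.5; cz_3 = 5.5; cx_4 = 5.25; cy_4 = 5.25; cz_4 = 2; h_4 = 3.5; cx_5 = 2.75; cz_5 = 1.75; w_5 = 2; d_5 = 1.5; h_5 = 2.75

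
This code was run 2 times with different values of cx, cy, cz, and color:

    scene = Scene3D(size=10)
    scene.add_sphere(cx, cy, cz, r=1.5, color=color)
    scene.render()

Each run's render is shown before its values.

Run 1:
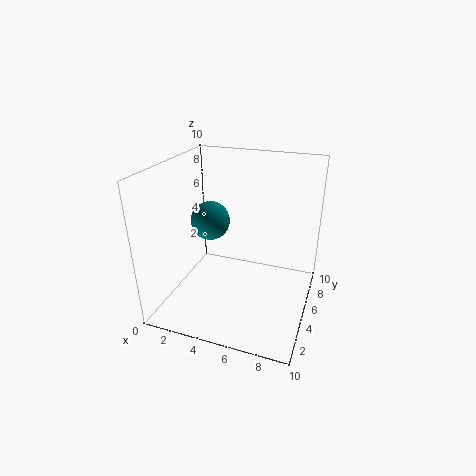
cx = 2
cy = 7
cz = 5
color = 'teal'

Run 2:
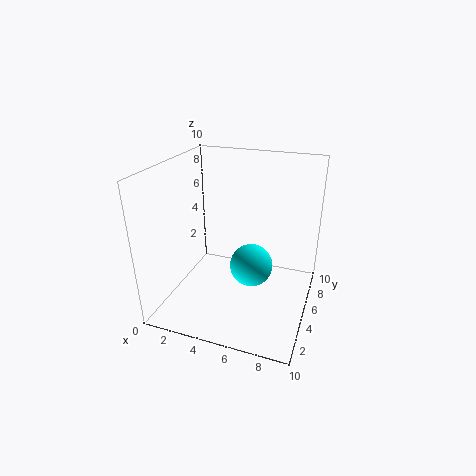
cx = 6
cy = 5
cz = 3
color = 'cyan'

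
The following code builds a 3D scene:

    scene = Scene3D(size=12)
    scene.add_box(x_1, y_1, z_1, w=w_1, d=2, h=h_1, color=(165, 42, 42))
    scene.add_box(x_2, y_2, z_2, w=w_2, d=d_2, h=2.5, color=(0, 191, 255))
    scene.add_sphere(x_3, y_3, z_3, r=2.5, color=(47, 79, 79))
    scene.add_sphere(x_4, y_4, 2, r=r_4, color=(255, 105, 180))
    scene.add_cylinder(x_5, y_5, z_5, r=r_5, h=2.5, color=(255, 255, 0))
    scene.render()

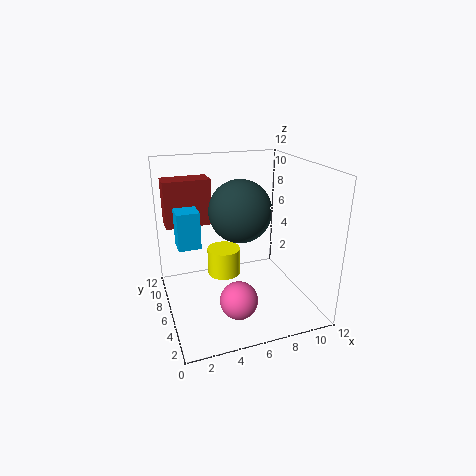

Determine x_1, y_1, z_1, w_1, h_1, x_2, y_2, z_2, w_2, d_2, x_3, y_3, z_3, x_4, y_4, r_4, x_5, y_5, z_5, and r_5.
x_1 = 0.5, y_1 = 8.5, z_1 = 6.5, w_1 = 4, h_1 = 4, x_2 = 0.5, y_2 = 2, z_2 = 7.5, w_2 = 1.5, d_2 = 1.5, x_3 = 6, y_3 = 5.5, z_3 = 8.5, x_4 = 5, y_4 = 3, r_4 = 1.5, x_5 = 5.5, y_5 = 8.5, z_5 = 1.5, r_5 = 1.5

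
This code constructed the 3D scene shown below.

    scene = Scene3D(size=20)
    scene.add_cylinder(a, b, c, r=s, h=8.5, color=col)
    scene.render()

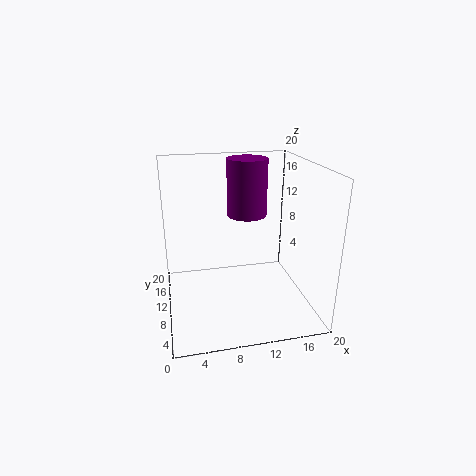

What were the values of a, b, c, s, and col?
a = 12.5
b = 15
c = 11.5
s = 3
col = 'purple'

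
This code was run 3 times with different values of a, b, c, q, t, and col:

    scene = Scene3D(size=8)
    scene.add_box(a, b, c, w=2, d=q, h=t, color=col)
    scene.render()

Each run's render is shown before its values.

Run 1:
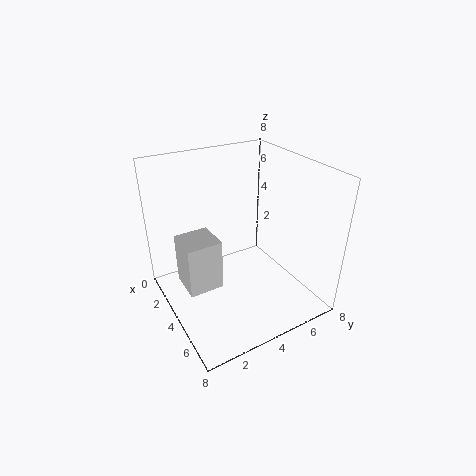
a = 2, b = 1, c = 1, q = 2, t = 3, col = 'lightgray'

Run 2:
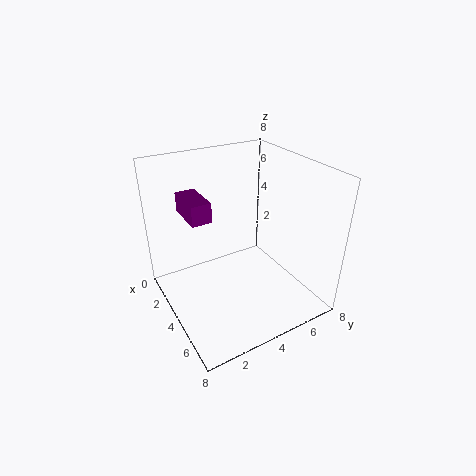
a = 3, b = 1, c = 6, q = 1, t = 1, col = 'purple'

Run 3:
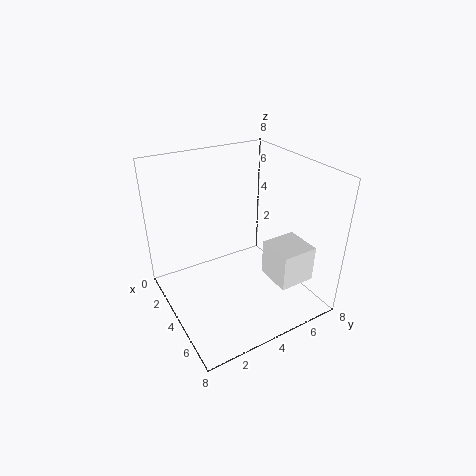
a = 5, b = 5, c = 2, q = 2, t = 2, col = 'white'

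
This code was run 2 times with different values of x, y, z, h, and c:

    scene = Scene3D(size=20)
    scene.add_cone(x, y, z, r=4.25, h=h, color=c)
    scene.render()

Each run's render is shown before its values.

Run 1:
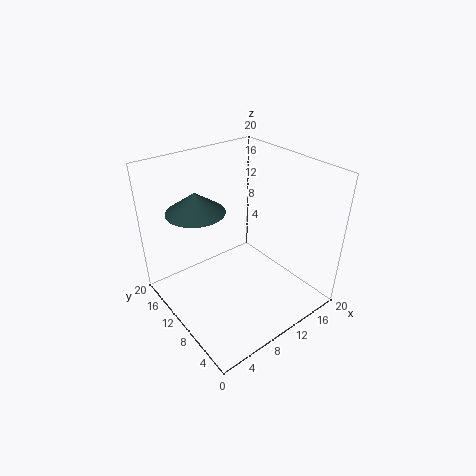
x = 6.75, y = 15.5, z = 12.75, h = 3, c = 'darkslategray'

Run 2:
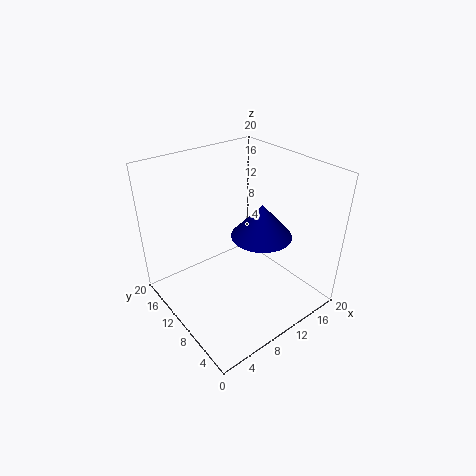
x = 13, y = 8.5, z = 10, h = 4.75, c = 'navy'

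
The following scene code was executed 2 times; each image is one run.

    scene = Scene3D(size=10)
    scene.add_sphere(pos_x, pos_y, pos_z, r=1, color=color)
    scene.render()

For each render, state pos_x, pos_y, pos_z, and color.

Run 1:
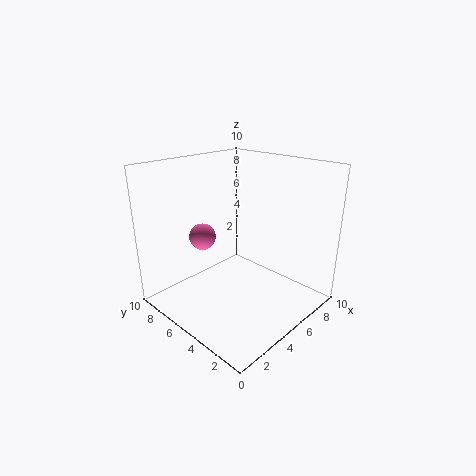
pos_x = 4.5
pos_y = 8.25
pos_z = 4.25
color = 'hotpink'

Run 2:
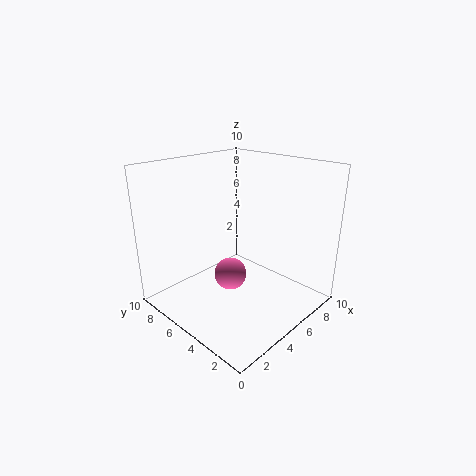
pos_x = 2.75
pos_y = 3.5
pos_z = 3.75
color = 'hotpink'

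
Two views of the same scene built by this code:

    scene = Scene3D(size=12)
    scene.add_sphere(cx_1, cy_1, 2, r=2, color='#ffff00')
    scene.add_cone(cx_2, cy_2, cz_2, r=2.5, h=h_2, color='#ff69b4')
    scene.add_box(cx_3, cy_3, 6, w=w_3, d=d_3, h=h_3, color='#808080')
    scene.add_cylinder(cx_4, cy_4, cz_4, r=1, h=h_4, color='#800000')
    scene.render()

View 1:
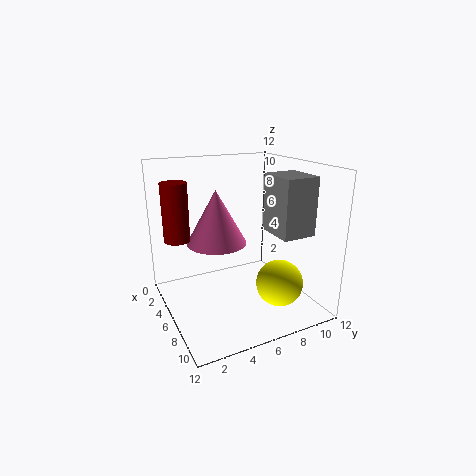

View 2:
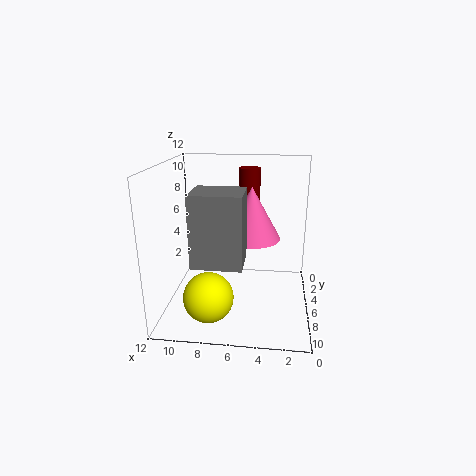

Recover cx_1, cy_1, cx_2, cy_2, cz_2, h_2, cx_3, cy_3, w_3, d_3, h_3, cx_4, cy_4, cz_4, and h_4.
cx_1 = 8, cy_1 = 9, cx_2 = 5, cy_2 = 4.5, cz_2 = 5.5, h_2 = 4.5, cx_3 = 5, cy_3 = 9, w_3 = 3.5, d_3 = 3, h_3 = 5, cx_4 = 5.5, cy_4 = 1, cz_4 = 6.5, h_4 = 4.5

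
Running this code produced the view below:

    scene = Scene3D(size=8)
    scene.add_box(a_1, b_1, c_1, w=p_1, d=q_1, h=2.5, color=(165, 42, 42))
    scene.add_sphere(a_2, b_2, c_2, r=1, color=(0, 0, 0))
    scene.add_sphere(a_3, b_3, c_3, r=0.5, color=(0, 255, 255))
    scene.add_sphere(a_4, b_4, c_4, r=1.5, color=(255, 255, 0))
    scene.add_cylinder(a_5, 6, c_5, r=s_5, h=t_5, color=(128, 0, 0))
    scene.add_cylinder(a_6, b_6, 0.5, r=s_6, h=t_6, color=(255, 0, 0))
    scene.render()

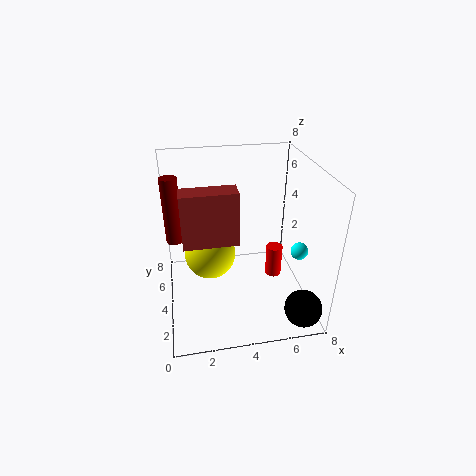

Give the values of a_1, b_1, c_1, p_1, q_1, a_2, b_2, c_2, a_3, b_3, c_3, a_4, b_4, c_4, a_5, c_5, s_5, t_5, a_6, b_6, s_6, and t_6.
a_1 = 1
b_1 = 1
c_1 = 5.5
p_1 = 2.5
q_1 = 1
a_2 = 7
b_2 = 1
c_2 = 1
a_3 = 7.5
b_3 = 3.5
c_3 = 3
a_4 = 2.5
b_4 = 5
c_4 = 2.5
a_5 = 0.5
c_5 = 3
s_5 = 0.5
t_5 = 4
a_6 = 6.5
b_6 = 5
s_6 = 0.5
t_6 = 2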